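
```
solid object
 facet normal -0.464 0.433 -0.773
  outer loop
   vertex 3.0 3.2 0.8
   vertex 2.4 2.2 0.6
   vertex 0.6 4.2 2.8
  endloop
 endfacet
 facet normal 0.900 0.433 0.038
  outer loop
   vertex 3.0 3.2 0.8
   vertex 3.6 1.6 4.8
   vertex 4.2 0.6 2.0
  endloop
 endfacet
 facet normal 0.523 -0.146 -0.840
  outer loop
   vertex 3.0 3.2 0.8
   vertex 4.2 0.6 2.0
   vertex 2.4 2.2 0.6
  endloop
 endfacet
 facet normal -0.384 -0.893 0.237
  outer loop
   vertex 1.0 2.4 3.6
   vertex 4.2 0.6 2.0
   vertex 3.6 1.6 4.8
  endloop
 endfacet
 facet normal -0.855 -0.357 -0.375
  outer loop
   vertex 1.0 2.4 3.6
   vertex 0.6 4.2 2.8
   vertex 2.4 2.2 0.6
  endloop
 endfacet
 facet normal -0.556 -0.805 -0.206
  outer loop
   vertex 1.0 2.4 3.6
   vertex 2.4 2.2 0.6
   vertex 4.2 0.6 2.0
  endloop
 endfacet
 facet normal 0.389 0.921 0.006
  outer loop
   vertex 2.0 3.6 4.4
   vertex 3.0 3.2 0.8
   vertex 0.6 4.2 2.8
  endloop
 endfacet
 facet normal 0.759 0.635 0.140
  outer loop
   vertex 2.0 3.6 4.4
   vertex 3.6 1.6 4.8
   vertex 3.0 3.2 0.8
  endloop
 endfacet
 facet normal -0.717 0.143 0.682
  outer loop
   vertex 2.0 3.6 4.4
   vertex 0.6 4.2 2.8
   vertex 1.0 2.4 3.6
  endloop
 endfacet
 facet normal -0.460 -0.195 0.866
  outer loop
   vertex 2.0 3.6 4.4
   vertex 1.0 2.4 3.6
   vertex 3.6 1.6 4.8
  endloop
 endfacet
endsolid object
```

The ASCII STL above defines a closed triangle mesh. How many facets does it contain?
10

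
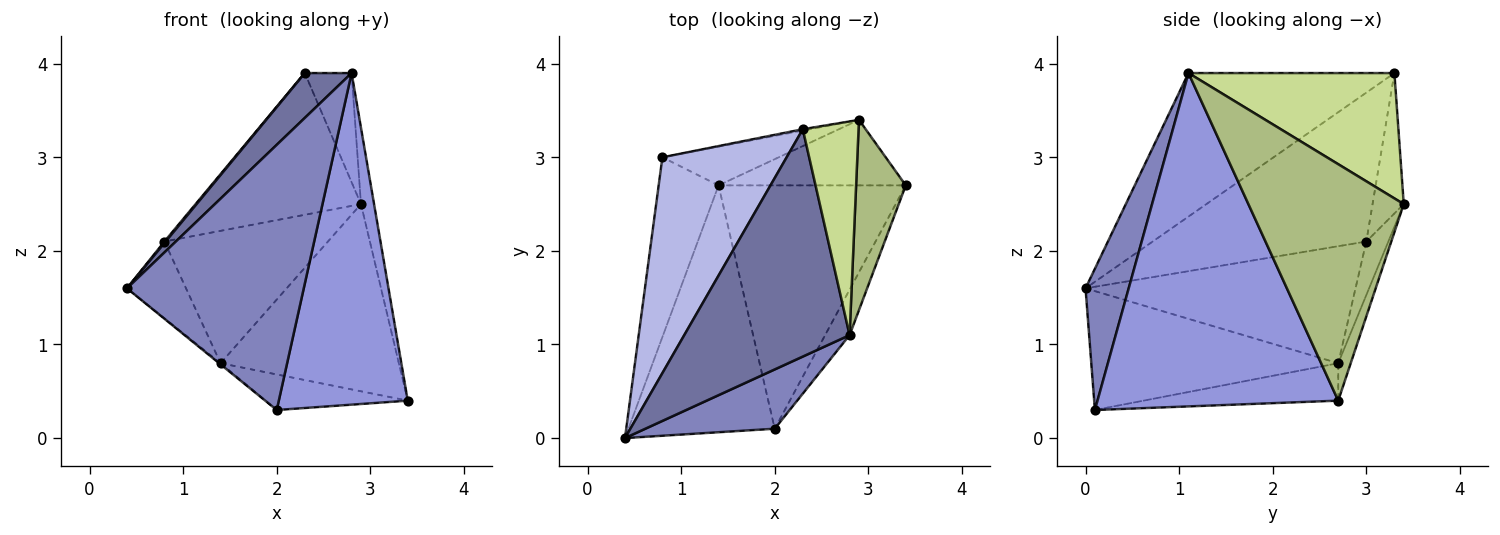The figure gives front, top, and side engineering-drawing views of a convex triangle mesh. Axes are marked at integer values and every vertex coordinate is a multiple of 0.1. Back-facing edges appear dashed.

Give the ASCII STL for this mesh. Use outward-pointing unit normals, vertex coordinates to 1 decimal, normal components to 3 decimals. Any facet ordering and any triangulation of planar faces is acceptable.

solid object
 facet normal -0.648 -0.147 0.747
  outer loop
   vertex 2.8 1.1 3.9
   vertex 2.3 3.3 3.9
   vertex 0.4 0.0 1.6
  endloop
 endfacet
 facet normal 0.232 -0.949 0.212
  outer loop
   vertex 2.8 1.1 3.9
   vertex 0.4 0.0 1.6
   vertex 2.0 0.1 0.3
  endloop
 endfacet
 facet normal 0.880 -0.471 -0.065
  outer loop
   vertex 2.8 1.1 3.9
   vertex 2.0 0.1 0.3
   vertex 3.4 2.7 0.4
  endloop
 endfacet
 facet normal -0.768 -0.004 0.641
  outer loop
   vertex 0.8 3.0 2.1
   vertex 0.4 0.0 1.6
   vertex 2.3 3.3 3.9
  endloop
 endfacet
 facet normal -0.185 0.983 -0.009
  outer loop
   vertex 2.9 3.4 2.5
   vertex 0.8 3.0 2.1
   vertex 2.3 3.3 3.9
  endloop
 endfacet
 facet normal 0.975 0.082 0.205
  outer loop
   vertex 2.9 3.4 2.5
   vertex 2.8 1.1 3.9
   vertex 3.4 2.7 0.4
  endloop
 endfacet
 facet normal 0.895 0.203 0.398
  outer loop
   vertex 2.9 3.4 2.5
   vertex 2.3 3.3 3.9
   vertex 2.8 1.1 3.9
  endloop
 endfacet
 facet normal -0.631 0.004 -0.776
  outer loop
   vertex 1.4 2.7 0.8
   vertex 2.0 0.1 0.3
   vertex 0.4 0.0 1.6
  endloop
 endfacet
 facet normal -0.874 0.191 -0.447
  outer loop
   vertex 1.4 2.7 0.8
   vertex 0.4 0.0 1.6
   vertex 0.8 3.0 2.1
  endloop
 endfacet
 facet normal -0.194 0.142 -0.971
  outer loop
   vertex 1.4 2.7 0.8
   vertex 3.4 2.7 0.4
   vertex 2.0 0.1 0.3
  endloop
 endfacet
 facet normal -0.066 0.942 -0.330
  outer loop
   vertex 1.4 2.7 0.8
   vertex 2.9 3.4 2.5
   vertex 3.4 2.7 0.4
  endloop
 endfacet
 facet normal -0.128 0.952 -0.279
  outer loop
   vertex 1.4 2.7 0.8
   vertex 0.8 3.0 2.1
   vertex 2.9 3.4 2.5
  endloop
 endfacet
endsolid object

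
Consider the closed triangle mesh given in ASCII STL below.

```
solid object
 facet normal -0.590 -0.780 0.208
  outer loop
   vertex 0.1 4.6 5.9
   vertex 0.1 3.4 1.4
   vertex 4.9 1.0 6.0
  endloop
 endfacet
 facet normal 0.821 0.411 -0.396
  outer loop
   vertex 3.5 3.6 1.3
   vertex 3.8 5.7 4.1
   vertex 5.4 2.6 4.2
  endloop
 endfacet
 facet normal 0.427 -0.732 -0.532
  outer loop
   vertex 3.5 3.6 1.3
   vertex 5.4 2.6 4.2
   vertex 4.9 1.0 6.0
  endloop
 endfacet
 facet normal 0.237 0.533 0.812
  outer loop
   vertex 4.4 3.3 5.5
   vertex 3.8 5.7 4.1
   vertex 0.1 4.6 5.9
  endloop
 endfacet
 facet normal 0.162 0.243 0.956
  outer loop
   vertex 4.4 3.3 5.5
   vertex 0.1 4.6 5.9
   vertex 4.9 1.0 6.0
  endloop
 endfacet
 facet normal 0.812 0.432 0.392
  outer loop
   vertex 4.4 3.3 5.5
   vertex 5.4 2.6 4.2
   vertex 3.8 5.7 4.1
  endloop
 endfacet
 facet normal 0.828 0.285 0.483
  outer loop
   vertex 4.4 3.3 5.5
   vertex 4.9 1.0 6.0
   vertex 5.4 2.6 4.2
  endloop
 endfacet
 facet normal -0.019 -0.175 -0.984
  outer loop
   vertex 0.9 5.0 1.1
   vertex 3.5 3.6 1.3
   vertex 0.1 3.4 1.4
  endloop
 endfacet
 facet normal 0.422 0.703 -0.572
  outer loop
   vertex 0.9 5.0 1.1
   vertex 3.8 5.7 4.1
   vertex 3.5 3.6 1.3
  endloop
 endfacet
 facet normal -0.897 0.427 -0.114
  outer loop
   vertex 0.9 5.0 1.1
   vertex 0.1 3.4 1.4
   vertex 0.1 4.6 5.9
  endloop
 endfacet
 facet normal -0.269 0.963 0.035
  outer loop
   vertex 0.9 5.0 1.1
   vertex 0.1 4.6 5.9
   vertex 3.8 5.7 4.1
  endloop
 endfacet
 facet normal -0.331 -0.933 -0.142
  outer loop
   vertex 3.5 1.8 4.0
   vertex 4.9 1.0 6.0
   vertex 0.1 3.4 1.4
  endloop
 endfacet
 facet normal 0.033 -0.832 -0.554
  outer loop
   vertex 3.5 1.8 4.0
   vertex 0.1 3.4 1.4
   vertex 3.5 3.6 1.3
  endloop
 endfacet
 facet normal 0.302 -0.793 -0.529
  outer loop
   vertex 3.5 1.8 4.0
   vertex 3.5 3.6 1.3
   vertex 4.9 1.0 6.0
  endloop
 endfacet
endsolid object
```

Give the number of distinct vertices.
9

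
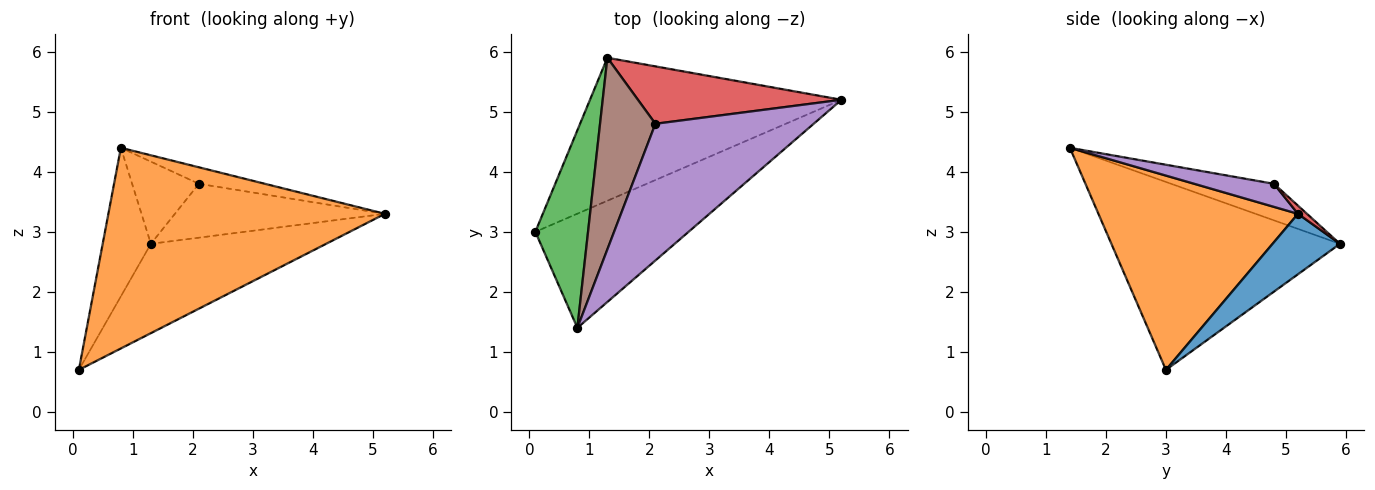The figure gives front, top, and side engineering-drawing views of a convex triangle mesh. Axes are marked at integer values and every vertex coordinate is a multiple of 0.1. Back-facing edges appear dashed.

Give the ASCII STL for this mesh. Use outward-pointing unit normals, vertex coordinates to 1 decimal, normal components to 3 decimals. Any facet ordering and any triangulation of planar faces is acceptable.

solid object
 facet normal 0.200 0.519 -0.831
  outer loop
   vertex 1.3 5.9 2.8
   vertex 5.2 5.2 3.3
   vertex 0.1 3.0 0.7
  endloop
 endfacet
 facet normal 0.531 -0.736 -0.419
  outer loop
   vertex 0.8 1.4 4.4
   vertex 0.1 3.0 0.7
   vertex 5.2 5.2 3.3
  endloop
 endfacet
 facet normal -0.944 0.199 0.265
  outer loop
   vertex 0.8 1.4 4.4
   vertex 1.3 5.9 2.8
   vertex 0.1 3.0 0.7
  endloop
 endfacet
 facet normal 0.029 0.684 0.729
  outer loop
   vertex 2.1 4.8 3.8
   vertex 5.2 5.2 3.3
   vertex 1.3 5.9 2.8
  endloop
 endfacet
 facet normal 0.143 0.119 0.983
  outer loop
   vertex 2.1 4.8 3.8
   vertex 0.8 1.4 4.4
   vertex 5.2 5.2 3.3
  endloop
 endfacet
 facet normal -0.519 0.337 0.786
  outer loop
   vertex 2.1 4.8 3.8
   vertex 1.3 5.9 2.8
   vertex 0.8 1.4 4.4
  endloop
 endfacet
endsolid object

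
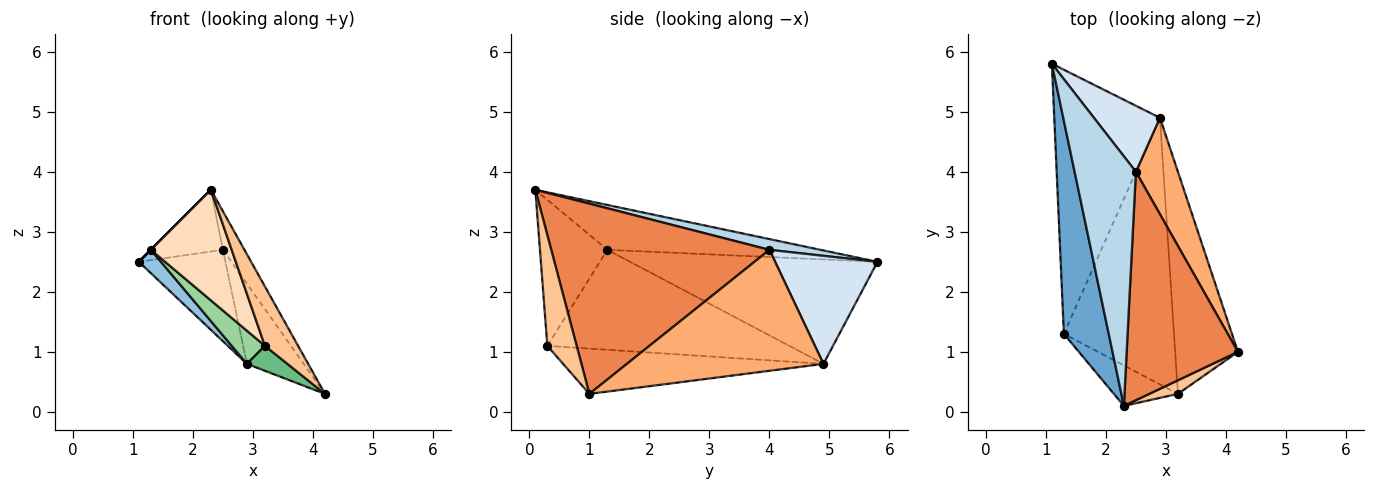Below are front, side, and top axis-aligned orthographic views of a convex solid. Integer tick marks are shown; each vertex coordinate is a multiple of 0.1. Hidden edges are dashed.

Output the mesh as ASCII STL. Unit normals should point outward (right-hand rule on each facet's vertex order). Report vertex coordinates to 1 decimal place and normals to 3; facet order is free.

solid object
 facet normal -0.707 0.000 0.707
  outer loop
   vertex 1.3 1.3 2.7
   vertex 2.3 0.1 3.7
   vertex 1.1 5.8 2.5
  endloop
 endfacet
 facet normal -0.702 -0.063 -0.710
  outer loop
   vertex 1.3 1.3 2.7
   vertex 1.1 5.8 2.5
   vertex 2.9 4.9 0.8
  endloop
 endfacet
 facet normal 0.168 0.237 0.957
  outer loop
   vertex 2.5 4.0 2.7
   vertex 1.1 5.8 2.5
   vertex 2.3 0.1 3.7
  endloop
 endfacet
 facet normal 0.692 0.585 0.423
  outer loop
   vertex 2.5 4.0 2.7
   vertex 2.9 4.9 0.8
   vertex 1.1 5.8 2.5
  endloop
 endfacet
 facet normal 0.860 0.085 0.503
  outer loop
   vertex 2.5 4.0 2.7
   vertex 2.3 0.1 3.7
   vertex 4.2 1.0 0.3
  endloop
 endfacet
 facet normal 0.911 0.263 0.317
  outer loop
   vertex 2.5 4.0 2.7
   vertex 4.2 1.0 0.3
   vertex 2.9 4.9 0.8
  endloop
 endfacet
 facet normal 0.652 -0.739 0.169
  outer loop
   vertex 3.2 0.3 1.1
   vertex 4.2 1.0 0.3
   vertex 2.3 0.1 3.7
  endloop
 endfacet
 facet normal -0.617 -0.739 -0.270
  outer loop
   vertex 3.2 0.3 1.1
   vertex 2.3 0.1 3.7
   vertex 1.3 1.3 2.7
  endloop
 endfacet
 facet normal -0.583 -0.091 -0.808
  outer loop
   vertex 3.2 0.3 1.1
   vertex 2.9 4.9 0.8
   vertex 4.2 1.0 0.3
  endloop
 endfacet
 facet normal -0.669 -0.092 -0.737
  outer loop
   vertex 3.2 0.3 1.1
   vertex 1.3 1.3 2.7
   vertex 2.9 4.9 0.8
  endloop
 endfacet
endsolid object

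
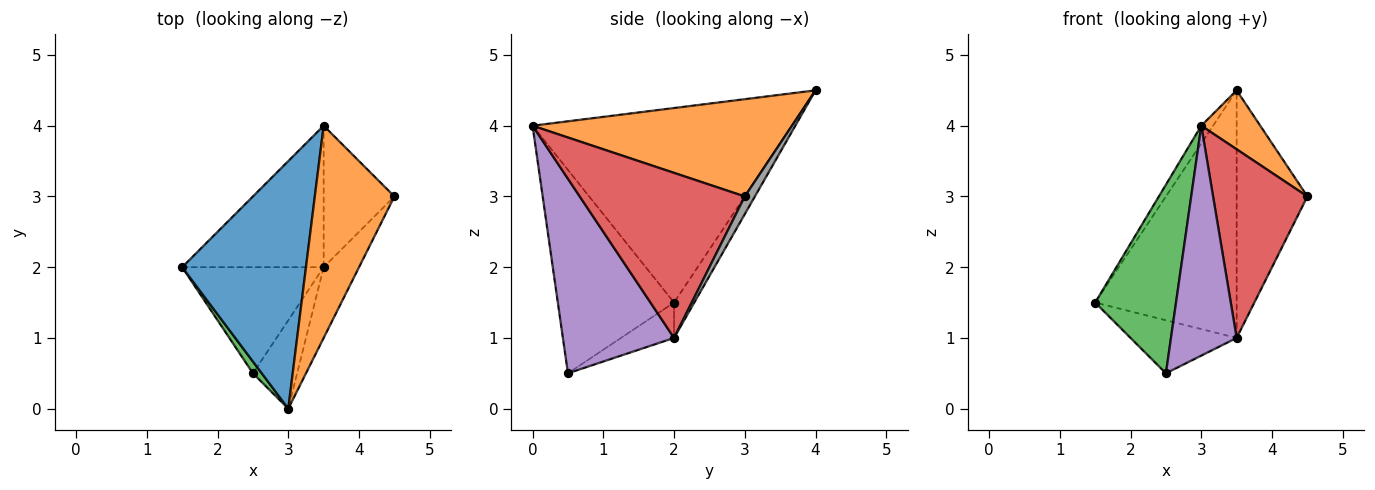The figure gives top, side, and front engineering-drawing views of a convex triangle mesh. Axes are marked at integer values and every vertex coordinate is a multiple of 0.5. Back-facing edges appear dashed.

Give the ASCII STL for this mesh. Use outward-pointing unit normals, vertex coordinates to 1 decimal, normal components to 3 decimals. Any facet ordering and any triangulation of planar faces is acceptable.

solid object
 facet normal -0.843 0.038 0.536
  outer loop
   vertex 3.5 4.0 4.5
   vertex 1.5 2.0 1.5
   vertex 3.0 0.0 4.0
  endloop
 endfacet
 facet normal 0.762 -0.173 0.624
  outer loop
   vertex 3.5 4.0 4.5
   vertex 3.0 0.0 4.0
   vertex 4.5 3.0 3.0
  endloop
 endfacet
 facet normal -0.820 -0.571 0.036
  outer loop
   vertex 2.5 0.5 0.5
   vertex 3.0 0.0 4.0
   vertex 1.5 2.0 1.5
  endloop
 endfacet
 facet normal 0.854 -0.488 -0.183
  outer loop
   vertex 3.5 2.0 1.0
   vertex 4.5 3.0 3.0
   vertex 3.0 0.0 4.0
  endloop
 endfacet
 facet normal 0.845 -0.499 -0.192
  outer loop
   vertex 3.5 2.0 1.0
   vertex 3.0 0.0 4.0
   vertex 2.5 0.5 0.5
  endloop
 endfacet
 facet normal -0.218 0.436 -0.873
  outer loop
   vertex 3.5 2.0 1.0
   vertex 2.5 0.5 0.5
   vertex 1.5 2.0 1.5
  endloop
 endfacet
 facet normal -0.123 0.862 -0.492
  outer loop
   vertex 3.5 2.0 1.0
   vertex 1.5 2.0 1.5
   vertex 3.5 4.0 4.5
  endloop
 endfacet
 facet normal 0.123 0.862 -0.492
  outer loop
   vertex 3.5 2.0 1.0
   vertex 3.5 4.0 4.5
   vertex 4.5 3.0 3.0
  endloop
 endfacet
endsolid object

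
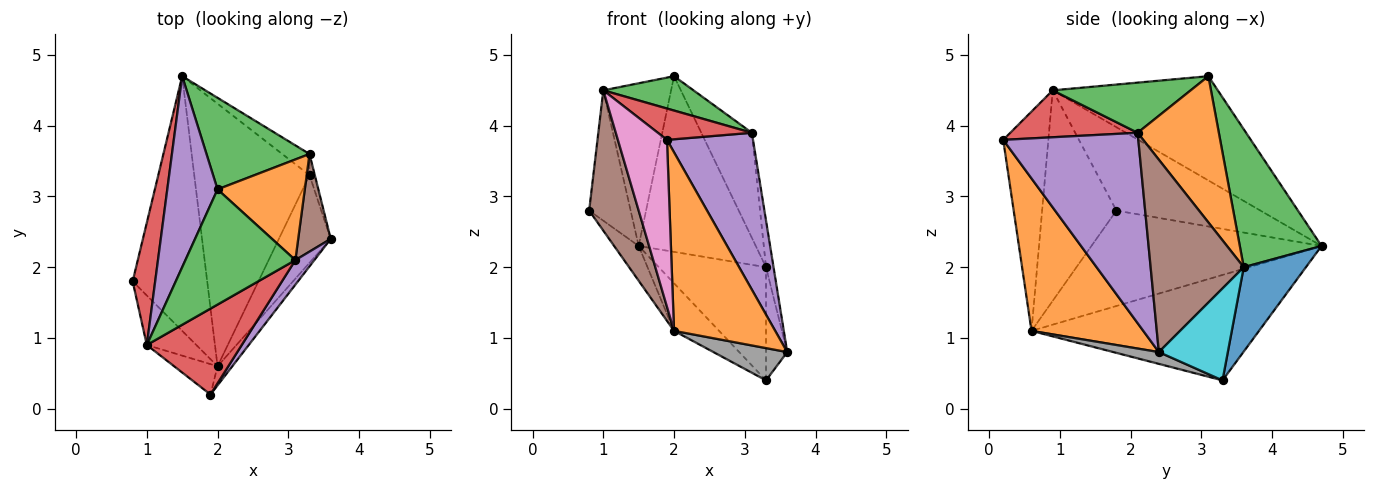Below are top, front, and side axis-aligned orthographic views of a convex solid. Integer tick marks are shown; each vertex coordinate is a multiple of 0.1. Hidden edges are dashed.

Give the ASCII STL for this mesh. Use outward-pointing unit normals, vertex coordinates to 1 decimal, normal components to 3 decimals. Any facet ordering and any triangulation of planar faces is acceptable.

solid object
 facet normal -0.785 0.084 -0.613
  outer loop
   vertex 2.0 0.6 1.1
   vertex 0.8 1.8 2.8
   vertex 1.5 4.7 2.3
  endloop
 endfacet
 facet normal 0.740 -0.669 -0.072
  outer loop
   vertex 2.0 0.6 1.1
   vertex 3.6 2.4 0.8
   vertex 1.9 0.2 3.8
  endloop
 endfacet
 facet normal 0.526 0.754 0.393
  outer loop
   vertex 3.3 3.6 2.0
   vertex 1.5 4.7 2.3
   vertex 2.0 3.1 4.7
  endloop
 endfacet
 facet normal -0.930 0.268 0.251
  outer loop
   vertex 1.0 0.9 4.5
   vertex 1.5 4.7 2.3
   vertex 0.8 1.8 2.8
  endloop
 endfacet
 facet normal -0.845 0.347 0.407
  outer loop
   vertex 1.0 0.9 4.5
   vertex 2.0 3.1 4.7
   vertex 1.5 4.7 2.3
  endloop
 endfacet
 facet normal -0.817 -0.544 -0.192
  outer loop
   vertex 1.0 0.9 4.5
   vertex 0.8 1.8 2.8
   vertex 2.0 0.6 1.1
  endloop
 endfacet
 facet normal -0.671 -0.730 -0.133
  outer loop
   vertex 1.0 0.9 4.5
   vertex 2.0 0.6 1.1
   vertex 1.9 0.2 3.8
  endloop
 endfacet
 facet normal 0.209 -0.338 -0.918
  outer loop
   vertex 3.3 3.3 0.4
   vertex 3.6 2.4 0.8
   vertex 2.0 0.6 1.1
  endloop
 endfacet
 facet normal -0.669 0.132 -0.731
  outer loop
   vertex 3.3 3.3 0.4
   vertex 2.0 0.6 1.1
   vertex 1.5 4.7 2.3
  endloop
 endfacet
 facet normal 0.954 0.294 -0.055
  outer loop
   vertex 3.3 3.3 0.4
   vertex 3.3 3.6 2.0
   vertex 3.6 2.4 0.8
  endloop
 endfacet
 facet normal 0.495 0.854 -0.160
  outer loop
   vertex 3.3 3.3 0.4
   vertex 1.5 4.7 2.3
   vertex 3.3 3.6 2.0
  endloop
 endfacet
 facet normal 0.757 0.471 0.452
  outer loop
   vertex 3.1 2.1 3.9
   vertex 3.3 3.6 2.0
   vertex 2.0 3.1 4.7
  endloop
 endfacet
 facet normal 0.401 -0.262 0.878
  outer loop
   vertex 3.1 2.1 3.9
   vertex 2.0 3.1 4.7
   vertex 1.0 0.9 4.5
  endloop
 endfacet
 facet normal 0.421 -0.311 0.852
  outer loop
   vertex 3.1 2.1 3.9
   vertex 1.0 0.9 4.5
   vertex 1.9 0.2 3.8
  endloop
 endfacet
 facet normal 0.841 -0.535 0.084
  outer loop
   vertex 3.1 2.1 3.9
   vertex 1.9 0.2 3.8
   vertex 3.6 2.4 0.8
  endloop
 endfacet
 facet normal 0.983 0.079 0.166
  outer loop
   vertex 3.1 2.1 3.9
   vertex 3.6 2.4 0.8
   vertex 3.3 3.6 2.0
  endloop
 endfacet
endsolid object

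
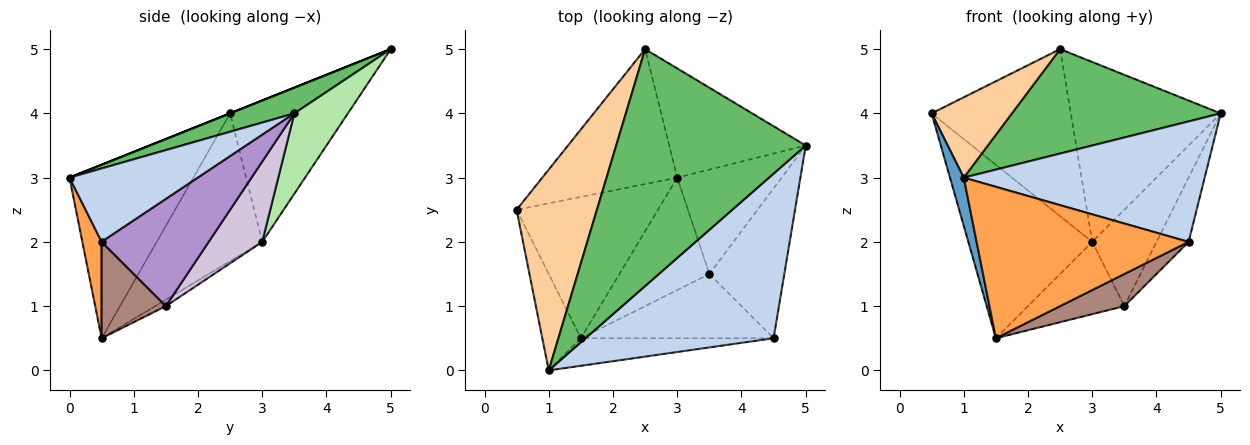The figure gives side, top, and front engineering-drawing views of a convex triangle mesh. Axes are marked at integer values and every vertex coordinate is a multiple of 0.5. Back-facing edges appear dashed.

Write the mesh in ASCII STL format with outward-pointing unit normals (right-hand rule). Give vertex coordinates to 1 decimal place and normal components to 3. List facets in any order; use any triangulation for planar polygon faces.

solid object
 facet normal -0.970 -0.108 -0.216
  outer loop
   vertex 1.5 0.5 0.5
   vertex 1.0 0.0 3.0
   vertex 0.5 2.5 4.0
  endloop
 endfacet
 facet normal 0.300 -0.563 0.770
  outer loop
   vertex 4.5 0.5 2.0
   vertex 5.0 3.5 4.0
   vertex 1.0 0.0 3.0
  endloop
 endfacet
 facet normal 0.089 -0.980 -0.178
  outer loop
   vertex 4.5 0.5 2.0
   vertex 1.0 0.0 3.0
   vertex 1.5 0.5 0.5
  endloop
 endfacet
 facet normal 0.000 -0.371 0.928
  outer loop
   vertex 2.5 5.0 5.0
   vertex 0.5 2.5 4.0
   vertex 1.0 0.0 3.0
  endloop
 endfacet
 facet normal 0.123 -0.400 0.908
  outer loop
   vertex 2.5 5.0 5.0
   vertex 1.0 0.0 3.0
   vertex 5.0 3.5 4.0
  endloop
 endfacet
 facet normal 0.292 0.818 -0.496
  outer loop
   vertex 3.0 3.0 2.0
   vertex 2.5 5.0 5.0
   vertex 5.0 3.5 4.0
  endloop
 endfacet
 facet normal -0.551 0.647 -0.527
  outer loop
   vertex 3.0 3.0 2.0
   vertex 1.5 0.5 0.5
   vertex 0.5 2.5 4.0
  endloop
 endfacet
 facet normal -0.550 0.650 -0.525
  outer loop
   vertex 3.0 3.0 2.0
   vertex 0.5 2.5 4.0
   vertex 2.5 5.0 5.0
  endloop
 endfacet
 facet normal 0.796 0.239 -0.557
  outer loop
   vertex 3.5 1.5 1.0
   vertex 5.0 3.5 4.0
   vertex 4.5 0.5 2.0
  endloop
 endfacet
 facet normal 0.492 0.590 -0.640
  outer loop
   vertex 3.5 1.5 1.0
   vertex 3.0 3.0 2.0
   vertex 5.0 3.5 4.0
  endloop
 endfacet
 facet normal 0.408 -0.408 -0.816
  outer loop
   vertex 3.5 1.5 1.0
   vertex 4.5 0.5 2.0
   vertex 1.5 0.5 0.5
  endloop
 endfacet
 facet normal -0.060 0.540 -0.840
  outer loop
   vertex 3.5 1.5 1.0
   vertex 1.5 0.5 0.5
   vertex 3.0 3.0 2.0
  endloop
 endfacet
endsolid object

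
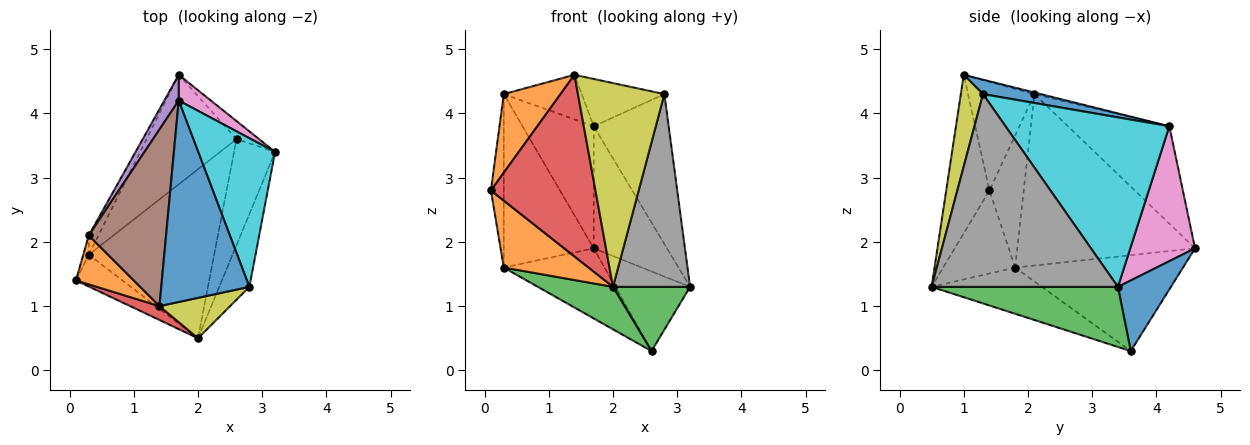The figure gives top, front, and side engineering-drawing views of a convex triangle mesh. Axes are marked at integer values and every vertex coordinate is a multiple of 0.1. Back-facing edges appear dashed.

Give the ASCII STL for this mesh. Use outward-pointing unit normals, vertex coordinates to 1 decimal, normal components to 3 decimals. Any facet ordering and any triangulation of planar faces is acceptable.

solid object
 facet normal 0.569 0.802 -0.181
  outer loop
   vertex 2.6 3.6 0.3
   vertex 1.7 4.6 1.9
   vertex 3.2 3.4 1.3
  endloop
 endfacet
 facet normal -0.705 -0.602 0.375
  outer loop
   vertex 0.3 2.1 4.3
   vertex 0.1 1.4 2.8
   vertex 1.4 1.0 4.6
  endloop
 endfacet
 facet normal 0.781 -0.323 -0.534
  outer loop
   vertex 2.0 0.5 1.3
   vertex 2.6 3.6 0.3
   vertex 3.2 3.4 1.3
  endloop
 endfacet
 facet normal -0.381 -0.922 0.070
  outer loop
   vertex 2.0 0.5 1.3
   vertex 1.4 1.0 4.6
   vertex 0.1 1.4 2.8
  endloop
 endfacet
 facet normal -0.813 0.570 0.120
  outer loop
   vertex 1.7 4.2 3.8
   vertex 1.7 4.6 1.9
   vertex 0.3 2.1 4.3
  endloop
 endfacet
 facet normal -0.020 0.244 0.969
  outer loop
   vertex 1.7 4.2 3.8
   vertex 0.3 2.1 4.3
   vertex 1.4 1.0 4.6
  endloop
 endfacet
 facet normal 0.654 0.740 0.156
  outer loop
   vertex 1.7 4.2 3.8
   vertex 3.2 3.4 1.3
   vertex 1.7 4.6 1.9
  endloop
 endfacet
 facet normal 0.915 -0.378 -0.143
  outer loop
   vertex 2.8 1.3 4.3
   vertex 2.0 0.5 1.3
   vertex 3.2 3.4 1.3
  endloop
 endfacet
 facet normal 0.244 -0.951 0.189
  outer loop
   vertex 2.8 1.3 4.3
   vertex 1.4 1.0 4.6
   vertex 2.0 0.5 1.3
  endloop
 endfacet
 facet normal 0.841 0.385 0.381
  outer loop
   vertex 2.8 1.3 4.3
   vertex 3.2 3.4 1.3
   vertex 1.7 4.2 3.8
  endloop
 endfacet
 facet normal 0.158 0.226 0.961
  outer loop
   vertex 2.8 1.3 4.3
   vertex 1.7 4.2 3.8
   vertex 1.4 1.0 4.6
  endloop
 endfacet
 facet normal -0.608 -0.717 -0.340
  outer loop
   vertex 0.3 1.8 1.6
   vertex 2.0 0.5 1.3
   vertex 0.1 1.4 2.8
  endloop
 endfacet
 facet normal -0.337 -0.229 -0.913
  outer loop
   vertex 0.3 1.8 1.6
   vertex 2.6 3.6 0.3
   vertex 2.0 0.5 1.3
  endloop
 endfacet
 facet normal -0.668 0.401 -0.627
  outer loop
   vertex 0.3 1.8 1.6
   vertex 1.7 4.6 1.9
   vertex 2.6 3.6 0.3
  endloop
 endfacet
 facet normal -0.936 0.351 -0.039
  outer loop
   vertex 0.3 1.8 1.6
   vertex 0.1 1.4 2.8
   vertex 0.3 2.1 4.3
  endloop
 endfacet
 facet normal -0.891 0.451 -0.050
  outer loop
   vertex 0.3 1.8 1.6
   vertex 0.3 2.1 4.3
   vertex 1.7 4.6 1.9
  endloop
 endfacet
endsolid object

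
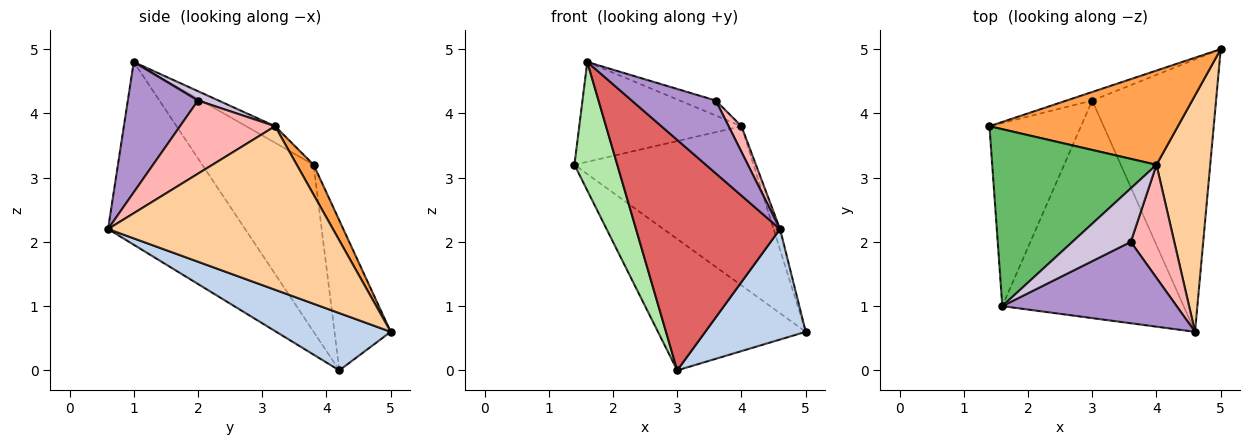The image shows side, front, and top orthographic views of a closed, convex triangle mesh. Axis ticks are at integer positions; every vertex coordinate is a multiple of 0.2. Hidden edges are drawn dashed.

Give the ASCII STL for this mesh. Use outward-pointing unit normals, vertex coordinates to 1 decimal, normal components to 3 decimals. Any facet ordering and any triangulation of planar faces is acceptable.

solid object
 facet normal -0.355 0.933 -0.061
  outer loop
   vertex 3.0 4.2 0.0
   vertex 1.4 3.8 3.2
   vertex 5.0 5.0 0.6
  endloop
 endfacet
 facet normal 0.394 -0.346 -0.852
  outer loop
   vertex 3.0 4.2 0.0
   vertex 5.0 5.0 0.6
   vertex 4.6 0.6 2.2
  endloop
 endfacet
 facet normal 0.081 0.858 0.508
  outer loop
   vertex 4.0 3.2 3.8
   vertex 5.0 5.0 0.6
   vertex 1.4 3.8 3.2
  endloop
 endfacet
 facet normal 0.950 0.027 0.312
  outer loop
   vertex 4.0 3.2 3.8
   vertex 4.6 0.6 2.2
   vertex 5.0 5.0 0.6
  endloop
 endfacet
 facet normal -0.087 0.490 0.868
  outer loop
   vertex 1.6 1.0 4.8
   vertex 4.0 3.2 3.8
   vertex 1.4 3.8 3.2
  endloop
 endfacet
 facet normal -0.831 -0.320 -0.455
  outer loop
   vertex 1.6 1.0 4.8
   vertex 1.4 3.8 3.2
   vertex 3.0 4.2 0.0
  endloop
 endfacet
 facet normal -0.569 -0.598 -0.565
  outer loop
   vertex 1.6 1.0 4.8
   vertex 3.0 4.2 0.0
   vertex 4.6 0.6 2.2
  endloop
 endfacet
 facet normal 0.854 -0.115 0.508
  outer loop
   vertex 3.6 2.0 4.2
   vertex 4.6 0.6 2.2
   vertex 4.0 3.2 3.8
  endloop
 endfacet
 facet normal 0.487 -0.583 0.651
  outer loop
   vertex 3.6 2.0 4.2
   vertex 1.6 1.0 4.8
   vertex 4.6 0.6 2.2
  endloop
 endfacet
 facet normal 0.152 0.266 0.952
  outer loop
   vertex 3.6 2.0 4.2
   vertex 4.0 3.2 3.8
   vertex 1.6 1.0 4.8
  endloop
 endfacet
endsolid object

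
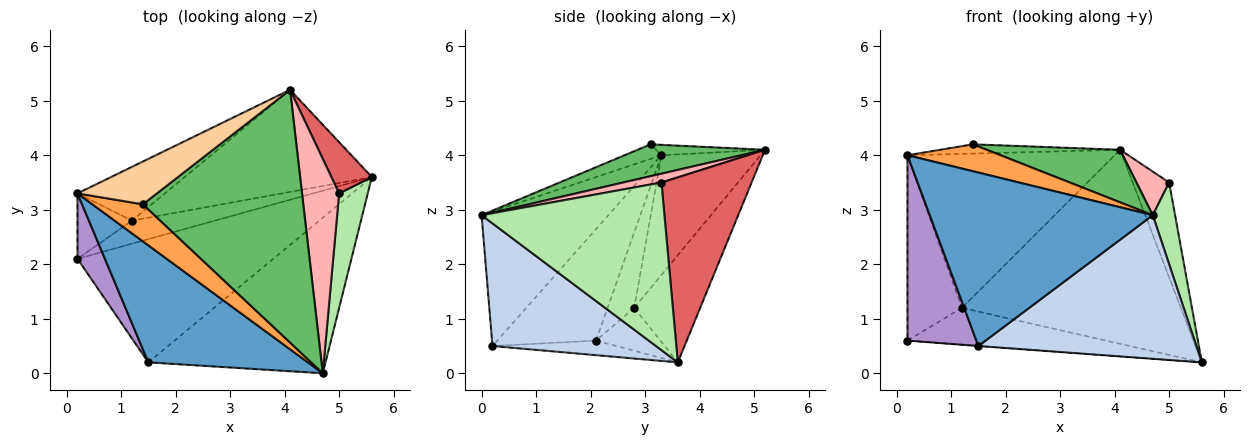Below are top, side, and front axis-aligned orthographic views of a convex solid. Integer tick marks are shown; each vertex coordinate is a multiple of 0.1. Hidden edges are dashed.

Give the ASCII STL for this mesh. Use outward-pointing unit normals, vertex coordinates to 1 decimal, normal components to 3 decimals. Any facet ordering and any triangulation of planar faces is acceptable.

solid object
 facet normal -0.426 -0.750 0.506
  outer loop
   vertex 1.5 0.2 0.5
   vertex 4.7 0.0 2.9
   vertex 0.2 3.3 4.0
  endloop
 endfacet
 facet normal 0.453 -0.605 -0.655
  outer loop
   vertex 1.5 0.2 0.5
   vertex 5.6 3.6 0.2
   vertex 4.7 0.0 2.9
  endloop
 endfacet
 facet normal -0.227 -0.572 0.788
  outer loop
   vertex 1.4 3.1 4.2
   vertex 0.2 3.3 4.0
   vertex 4.7 0.0 2.9
  endloop
 endfacet
 facet normal -0.127 0.209 0.970
  outer loop
   vertex 1.4 3.1 4.2
   vertex 4.1 5.2 4.1
   vertex 0.2 3.3 4.0
  endloop
 endfacet
 facet normal 0.191 -0.200 0.961
  outer loop
   vertex 1.4 3.1 4.2
   vertex 4.7 0.0 2.9
   vertex 4.1 5.2 4.1
  endloop
 endfacet
 facet normal 0.979 -0.119 0.167
  outer loop
   vertex 5.0 3.3 3.5
   vertex 4.7 0.0 2.9
   vertex 5.6 3.6 0.2
  endloop
 endfacet
 facet normal 0.909 0.368 0.199
  outer loop
   vertex 5.0 3.3 3.5
   vertex 5.6 3.6 0.2
   vertex 4.1 5.2 4.1
  endloop
 endfacet
 facet normal 0.226 -0.194 0.954
  outer loop
   vertex 5.0 3.3 3.5
   vertex 4.1 5.2 4.1
   vertex 4.7 0.0 2.9
  endloop
 endfacet
 facet normal -0.804 -0.561 0.198
  outer loop
   vertex 0.2 2.1 0.6
   vertex 1.5 0.2 0.5
   vertex 0.2 3.3 4.0
  endloop
 endfacet
 facet normal -0.074 0.002 -0.997
  outer loop
   vertex 0.2 2.1 0.6
   vertex 5.6 3.6 0.2
   vertex 1.5 0.2 0.5
  endloop
 endfacet
 facet normal -0.258 0.855 -0.450
  outer loop
   vertex 1.2 2.8 1.2
   vertex 4.1 5.2 4.1
   vertex 5.6 3.6 0.2
  endloop
 endfacet
 facet normal -0.265 0.817 -0.512
  outer loop
   vertex 1.2 2.8 1.2
   vertex 5.6 3.6 0.2
   vertex 0.2 2.1 0.6
  endloop
 endfacet
 facet normal -0.411 0.860 -0.301
  outer loop
   vertex 1.2 2.8 1.2
   vertex 0.2 3.3 4.0
   vertex 4.1 5.2 4.1
  endloop
 endfacet
 facet normal -0.418 0.857 -0.302
  outer loop
   vertex 1.2 2.8 1.2
   vertex 0.2 2.1 0.6
   vertex 0.2 3.3 4.0
  endloop
 endfacet
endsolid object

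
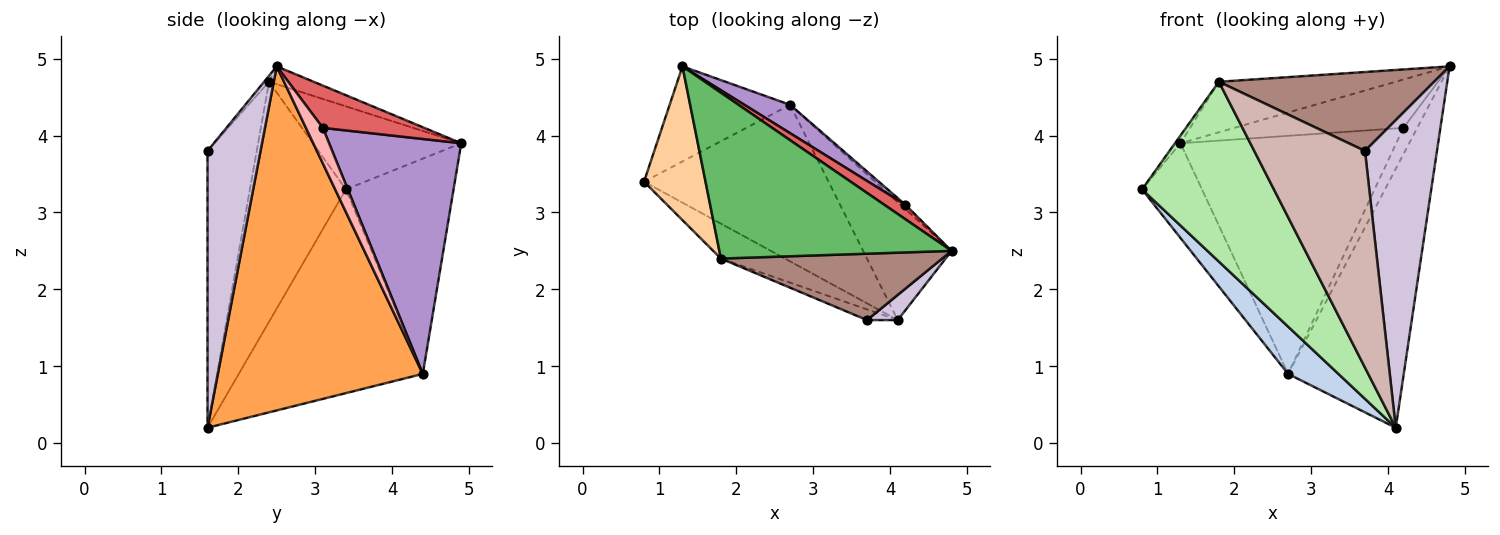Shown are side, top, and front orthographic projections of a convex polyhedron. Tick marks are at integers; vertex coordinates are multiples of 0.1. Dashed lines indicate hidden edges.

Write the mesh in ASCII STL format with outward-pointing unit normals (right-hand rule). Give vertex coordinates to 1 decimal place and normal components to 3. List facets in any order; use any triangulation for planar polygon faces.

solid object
 facet normal -0.785 0.437 -0.439
  outer loop
   vertex 2.7 4.4 0.9
   vertex 0.8 3.4 3.3
   vertex 1.3 4.9 3.9
  endloop
 endfacet
 facet normal -0.726 -0.199 -0.658
  outer loop
   vertex 2.7 4.4 0.9
   vertex 4.1 1.6 0.2
   vertex 0.8 3.4 3.3
  endloop
 endfacet
 facet normal 0.850 0.480 -0.218
  outer loop
   vertex 2.7 4.4 0.9
   vertex 4.8 2.5 4.9
   vertex 4.1 1.6 0.2
  endloop
 endfacet
 facet normal -0.803 0.030 0.595
  outer loop
   vertex 1.8 2.4 4.7
   vertex 1.3 4.9 3.9
   vertex 0.8 3.4 3.3
  endloop
 endfacet
 facet normal -0.073 0.291 0.954
  outer loop
   vertex 1.8 2.4 4.7
   vertex 4.8 2.5 4.9
   vertex 1.3 4.9 3.9
  endloop
 endfacet
 facet normal -0.581 -0.799 -0.155
  outer loop
   vertex 1.8 2.4 4.7
   vertex 0.8 3.4 3.3
   vertex 4.1 1.6 0.2
  endloop
 endfacet
 facet normal 0.498 0.830 0.249
  outer loop
   vertex 4.2 3.1 4.1
   vertex 1.3 4.9 3.9
   vertex 4.8 2.5 4.9
  endloop
 endfacet
 facet normal 0.770 0.630 -0.105
  outer loop
   vertex 4.2 3.1 4.1
   vertex 4.8 2.5 4.9
   vertex 2.7 4.4 0.9
  endloop
 endfacet
 facet normal 0.520 0.848 0.101
  outer loop
   vertex 4.2 3.1 4.1
   vertex 2.7 4.4 0.9
   vertex 1.3 4.9 3.9
  endloop
 endfacet
 facet normal 0.592 -0.803 0.066
  outer loop
   vertex 3.7 1.6 3.8
   vertex 4.1 1.6 0.2
   vertex 4.8 2.5 4.9
  endloop
 endfacet
 facet normal -0.017 -0.765 0.644
  outer loop
   vertex 3.7 1.6 3.8
   vertex 4.8 2.5 4.9
   vertex 1.8 2.4 4.7
  endloop
 endfacet
 facet normal -0.406 -0.913 -0.045
  outer loop
   vertex 3.7 1.6 3.8
   vertex 1.8 2.4 4.7
   vertex 4.1 1.6 0.2
  endloop
 endfacet
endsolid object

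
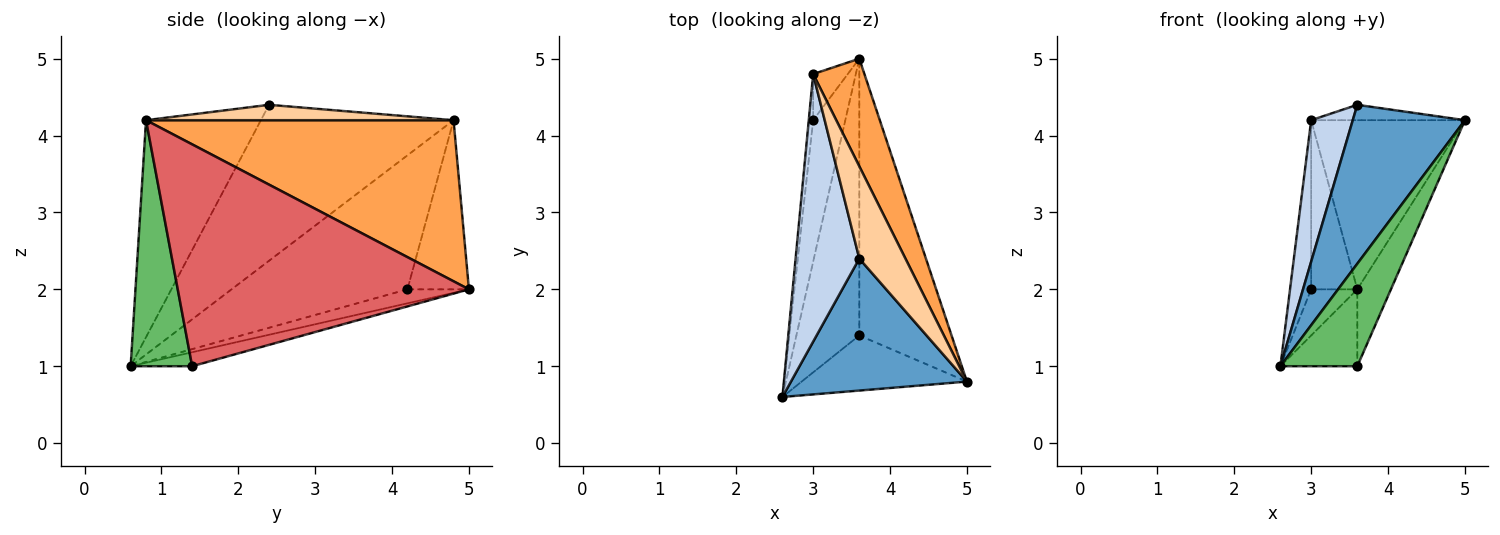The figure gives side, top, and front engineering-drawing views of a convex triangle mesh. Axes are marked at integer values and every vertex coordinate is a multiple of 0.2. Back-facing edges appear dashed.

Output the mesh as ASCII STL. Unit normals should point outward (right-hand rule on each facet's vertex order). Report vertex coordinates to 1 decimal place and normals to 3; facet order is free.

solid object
 facet normal -0.619 -0.604 0.502
  outer loop
   vertex 3.6 2.4 4.4
   vertex 2.6 0.6 1.0
   vertex 5.0 0.8 4.2
  endloop
 endfacet
 facet normal -0.908 -0.196 0.371
  outer loop
   vertex 3.0 4.8 4.2
   vertex 2.6 0.6 1.0
   vertex 3.6 2.4 4.4
  endloop
 endfacet
 facet normal 0.860 0.430 0.274
  outer loop
   vertex 3.0 4.8 4.2
   vertex 5.0 0.8 4.2
   vertex 3.6 5.0 2.0
  endloop
 endfacet
 facet normal 0.312 0.156 0.937
  outer loop
   vertex 3.0 4.8 4.2
   vertex 3.6 2.4 4.4
   vertex 5.0 0.8 4.2
  endloop
 endfacet
 facet normal 0.576 -0.720 -0.387
  outer loop
   vertex 3.6 1.4 1.0
   vertex 5.0 0.8 4.2
   vertex 2.6 0.6 1.0
  endloop
 endfacet
 facet normal -0.209 0.262 -0.942
  outer loop
   vertex 3.6 1.4 1.0
   vertex 2.6 0.6 1.0
   vertex 3.6 5.0 2.0
  endloop
 endfacet
 facet normal 0.918 0.106 -0.382
  outer loop
   vertex 3.6 1.4 1.0
   vertex 3.6 5.0 2.0
   vertex 5.0 0.8 4.2
  endloop
 endfacet
 facet normal -0.382 0.287 -0.879
  outer loop
   vertex 3.0 4.2 2.0
   vertex 3.6 5.0 2.0
   vertex 2.6 0.6 1.0
  endloop
 endfacet
 facet normal -0.992 0.119 -0.033
  outer loop
   vertex 3.0 4.2 2.0
   vertex 2.6 0.6 1.0
   vertex 3.0 4.8 4.2
  endloop
 endfacet
 facet normal -0.789 0.592 -0.161
  outer loop
   vertex 3.0 4.2 2.0
   vertex 3.0 4.8 4.2
   vertex 3.6 5.0 2.0
  endloop
 endfacet
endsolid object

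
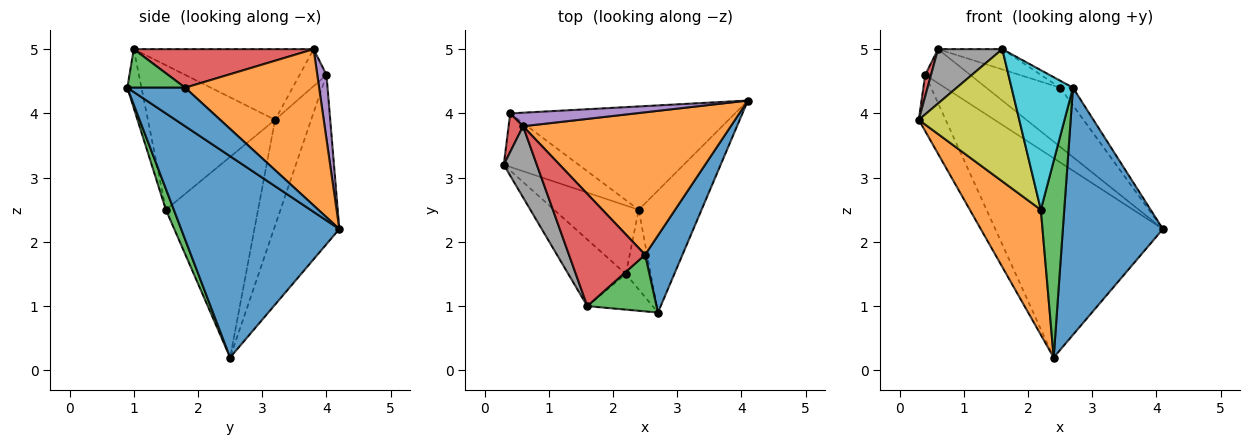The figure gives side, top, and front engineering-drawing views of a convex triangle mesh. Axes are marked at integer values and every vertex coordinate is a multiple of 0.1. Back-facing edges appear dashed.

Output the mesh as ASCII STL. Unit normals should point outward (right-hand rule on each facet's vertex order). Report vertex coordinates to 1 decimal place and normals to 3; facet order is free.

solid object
 facet normal 0.817 -0.517 -0.255
  outer loop
   vertex 2.4 2.5 0.2
   vertex 4.1 4.2 2.2
   vertex 2.7 0.9 4.4
  endloop
 endfacet
 facet normal -0.751 -0.579 -0.317
  outer loop
   vertex 2.2 1.5 2.5
   vertex 0.3 3.2 3.9
   vertex 2.4 2.5 0.2
  endloop
 endfacet
 facet normal 0.300 -0.884 -0.358
  outer loop
   vertex 2.2 1.5 2.5
   vertex 2.4 2.5 0.2
   vertex 2.7 0.9 4.4
  endloop
 endfacet
 facet normal -0.913 -0.198 0.357
  outer loop
   vertex 0.4 4.0 4.6
   vertex 0.3 3.2 3.9
   vertex 0.6 3.8 5.0
  endloop
 endfacet
 facet normal 0.186 0.913 0.363
  outer loop
   vertex 0.4 4.0 4.6
   vertex 0.6 3.8 5.0
   vertex 4.1 4.2 2.2
  endloop
 endfacet
 facet normal -0.697 0.519 -0.494
  outer loop
   vertex 0.4 4.0 4.6
   vertex 2.4 2.5 0.2
   vertex 0.3 3.2 3.9
  endloop
 endfacet
 facet normal -0.327 0.839 -0.435
  outer loop
   vertex 0.4 4.0 4.6
   vertex 4.1 4.2 2.2
   vertex 2.4 2.5 0.2
  endloop
 endfacet
 facet normal -0.862 -0.308 0.403
  outer loop
   vertex 1.6 1.0 5.0
   vertex 0.6 3.8 5.0
   vertex 0.3 3.2 3.9
  endloop
 endfacet
 facet normal -0.749 -0.592 -0.298
  outer loop
   vertex 1.6 1.0 5.0
   vertex 0.3 3.2 3.9
   vertex 2.2 1.5 2.5
  endloop
 endfacet
 facet normal -0.218 -0.946 -0.241
  outer loop
   vertex 1.6 1.0 5.0
   vertex 2.2 1.5 2.5
   vertex 2.7 0.9 4.4
  endloop
 endfacet
 facet normal 0.709 0.158 0.687
  outer loop
   vertex 2.5 1.8 4.4
   vertex 2.7 0.9 4.4
   vertex 4.1 4.2 2.2
  endloop
 endfacet
 facet normal 0.571 0.315 0.758
  outer loop
   vertex 2.5 1.8 4.4
   vertex 4.1 4.2 2.2
   vertex 0.6 3.8 5.0
  endloop
 endfacet
 facet normal 0.484 0.107 0.869
  outer loop
   vertex 2.5 1.8 4.4
   vertex 1.6 1.0 5.0
   vertex 2.7 0.9 4.4
  endloop
 endfacet
 facet normal 0.446 0.159 0.881
  outer loop
   vertex 2.5 1.8 4.4
   vertex 0.6 3.8 5.0
   vertex 1.6 1.0 5.0
  endloop
 endfacet
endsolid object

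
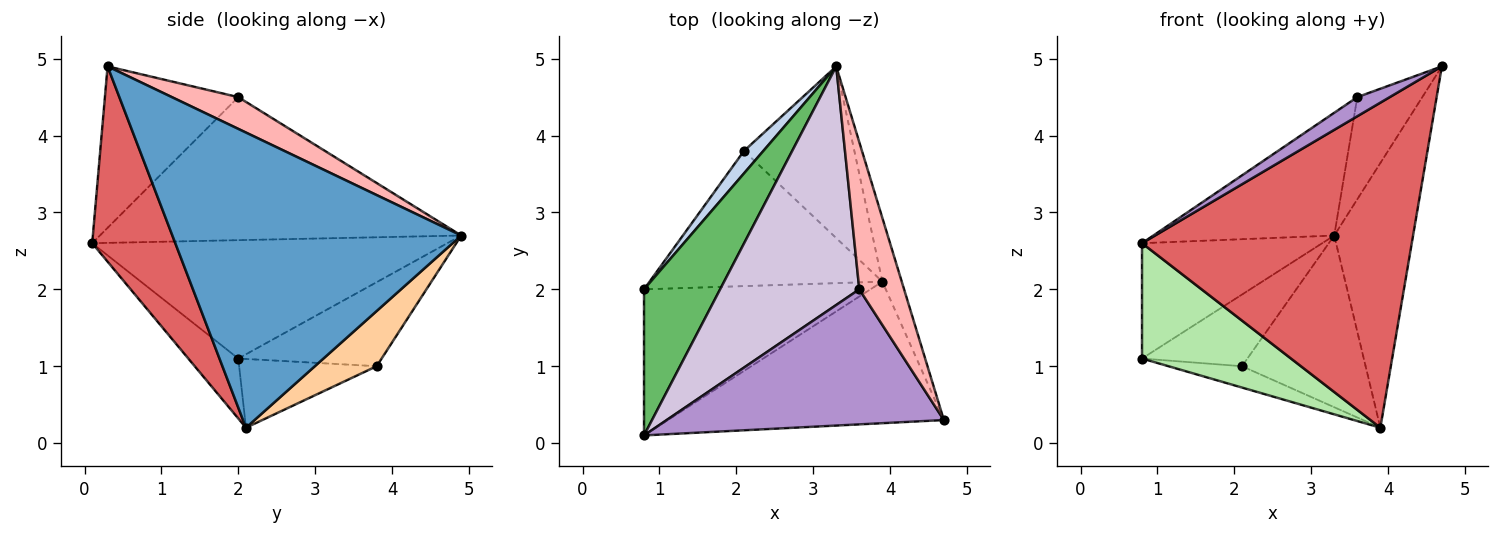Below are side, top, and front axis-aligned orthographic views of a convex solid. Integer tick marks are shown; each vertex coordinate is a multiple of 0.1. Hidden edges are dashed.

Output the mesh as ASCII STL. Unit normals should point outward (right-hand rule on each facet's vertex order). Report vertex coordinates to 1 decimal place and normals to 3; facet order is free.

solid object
 facet normal 0.963 0.263 -0.063
  outer loop
   vertex 3.9 2.1 0.2
   vertex 3.3 4.9 2.7
   vertex 4.7 0.3 4.9
  endloop
 endfacet
 facet normal -0.792 0.582 0.182
  outer loop
   vertex 2.1 3.8 1.0
   vertex 0.8 2.0 1.1
   vertex 3.3 4.9 2.7
  endloop
 endfacet
 facet normal -0.280 0.150 -0.948
  outer loop
   vertex 2.1 3.8 1.0
   vertex 3.9 2.1 0.2
   vertex 0.8 2.0 1.1
  endloop
 endfacet
 facet normal 0.333 0.667 -0.667
  outer loop
   vertex 2.1 3.8 1.0
   vertex 3.3 4.9 2.7
   vertex 3.9 2.1 0.2
  endloop
 endfacet
 facet normal -0.774 0.393 0.497
  outer loop
   vertex 0.8 0.1 2.6
   vertex 3.3 4.9 2.7
   vertex 0.8 2.0 1.1
  endloop
 endfacet
 facet normal -0.204 -0.607 -0.768
  outer loop
   vertex 0.8 0.1 2.6
   vertex 0.8 2.0 1.1
   vertex 3.9 2.1 0.2
  endloop
 endfacet
 facet normal 0.272 -0.882 -0.384
  outer loop
   vertex 0.8 0.1 2.6
   vertex 3.9 2.1 0.2
   vertex 4.7 0.3 4.9
  endloop
 endfacet
 facet normal 0.503 0.493 0.710
  outer loop
   vertex 3.6 2.0 4.5
   vertex 4.7 0.3 4.9
   vertex 3.3 4.9 2.7
  endloop
 endfacet
 facet normal -0.500 -0.121 0.858
  outer loop
   vertex 3.6 2.0 4.5
   vertex 0.8 0.1 2.6
   vertex 4.7 0.3 4.9
  endloop
 endfacet
 facet normal -0.675 0.338 0.656
  outer loop
   vertex 3.6 2.0 4.5
   vertex 3.3 4.9 2.7
   vertex 0.8 0.1 2.6
  endloop
 endfacet
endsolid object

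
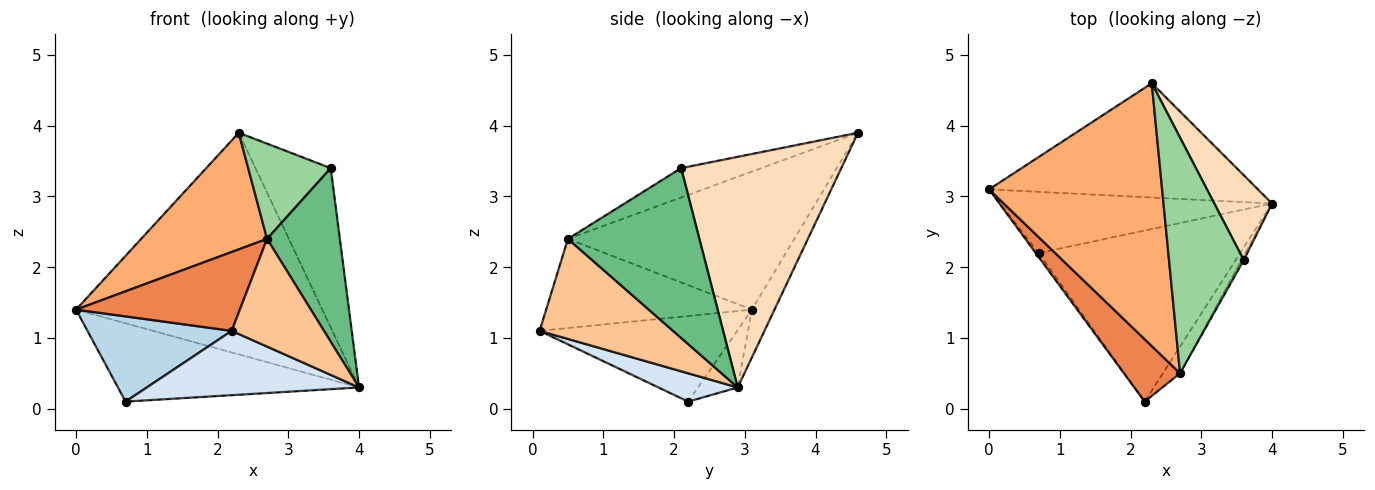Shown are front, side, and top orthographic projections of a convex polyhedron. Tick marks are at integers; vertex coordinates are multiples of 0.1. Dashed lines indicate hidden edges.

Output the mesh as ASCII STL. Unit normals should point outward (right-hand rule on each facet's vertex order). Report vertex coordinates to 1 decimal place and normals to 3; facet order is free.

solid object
 facet normal -0.081 0.886 -0.457
  outer loop
   vertex 2.3 4.6 3.9
   vertex 4.0 2.9 0.3
   vertex 0.0 3.1 1.4
  endloop
 endfacet
 facet normal -0.129 0.782 -0.610
  outer loop
   vertex 0.7 2.2 0.1
   vertex 0.0 3.1 1.4
   vertex 4.0 2.9 0.3
  endloop
 endfacet
 facet normal -0.807 -0.589 -0.027
  outer loop
   vertex 0.7 2.2 0.1
   vertex 2.2 0.1 1.1
   vertex 0.0 3.1 1.4
  endloop
 endfacet
 facet normal 0.130 -0.349 -0.928
  outer loop
   vertex 0.7 2.2 0.1
   vertex 4.0 2.9 0.3
   vertex 2.2 0.1 1.1
  endloop
 endfacet
 facet normal -0.702 -0.559 0.442
  outer loop
   vertex 2.7 0.5 2.4
   vertex 0.0 3.1 1.4
   vertex 2.2 0.1 1.1
  endloop
 endfacet
 facet normal -0.589 -0.328 0.739
  outer loop
   vertex 2.7 0.5 2.4
   vertex 2.3 4.6 3.9
   vertex 0.0 3.1 1.4
  endloop
 endfacet
 facet normal 0.814 -0.563 -0.140
  outer loop
   vertex 2.7 0.5 2.4
   vertex 2.2 0.1 1.1
   vertex 4.0 2.9 0.3
  endloop
 endfacet
 facet normal 0.883 0.415 0.221
  outer loop
   vertex 3.6 2.1 3.4
   vertex 4.0 2.9 0.3
   vertex 2.3 4.6 3.9
  endloop
 endfacet
 facet normal 0.875 -0.484 -0.012
  outer loop
   vertex 3.6 2.1 3.4
   vertex 2.7 0.5 2.4
   vertex 4.0 2.9 0.3
  endloop
 endfacet
 facet normal -0.342 -0.352 0.871
  outer loop
   vertex 3.6 2.1 3.4
   vertex 2.3 4.6 3.9
   vertex 2.7 0.5 2.4
  endloop
 endfacet
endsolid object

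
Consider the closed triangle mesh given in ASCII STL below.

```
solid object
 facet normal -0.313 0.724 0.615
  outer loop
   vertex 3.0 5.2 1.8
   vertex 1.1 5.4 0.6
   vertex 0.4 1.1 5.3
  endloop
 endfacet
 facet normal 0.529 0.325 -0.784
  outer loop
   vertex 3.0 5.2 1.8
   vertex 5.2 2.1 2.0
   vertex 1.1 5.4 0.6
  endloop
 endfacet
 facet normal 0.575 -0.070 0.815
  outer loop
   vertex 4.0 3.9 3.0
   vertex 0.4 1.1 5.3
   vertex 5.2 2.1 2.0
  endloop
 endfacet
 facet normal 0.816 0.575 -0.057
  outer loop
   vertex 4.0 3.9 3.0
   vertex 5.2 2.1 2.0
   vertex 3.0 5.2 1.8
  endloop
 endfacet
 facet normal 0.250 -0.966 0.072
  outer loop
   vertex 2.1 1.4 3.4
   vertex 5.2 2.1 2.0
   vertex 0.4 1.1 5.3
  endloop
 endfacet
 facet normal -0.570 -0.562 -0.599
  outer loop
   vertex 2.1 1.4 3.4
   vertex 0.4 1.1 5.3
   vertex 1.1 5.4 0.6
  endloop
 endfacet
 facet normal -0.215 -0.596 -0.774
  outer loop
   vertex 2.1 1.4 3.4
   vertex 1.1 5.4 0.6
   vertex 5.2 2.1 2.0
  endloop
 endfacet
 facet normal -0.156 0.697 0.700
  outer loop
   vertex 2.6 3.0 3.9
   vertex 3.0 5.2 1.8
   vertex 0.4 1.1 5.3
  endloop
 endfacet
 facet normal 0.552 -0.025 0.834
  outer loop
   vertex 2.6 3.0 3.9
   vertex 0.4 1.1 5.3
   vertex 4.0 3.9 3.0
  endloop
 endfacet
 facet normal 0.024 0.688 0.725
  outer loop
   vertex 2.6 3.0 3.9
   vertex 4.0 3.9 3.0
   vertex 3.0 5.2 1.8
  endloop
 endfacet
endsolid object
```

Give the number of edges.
15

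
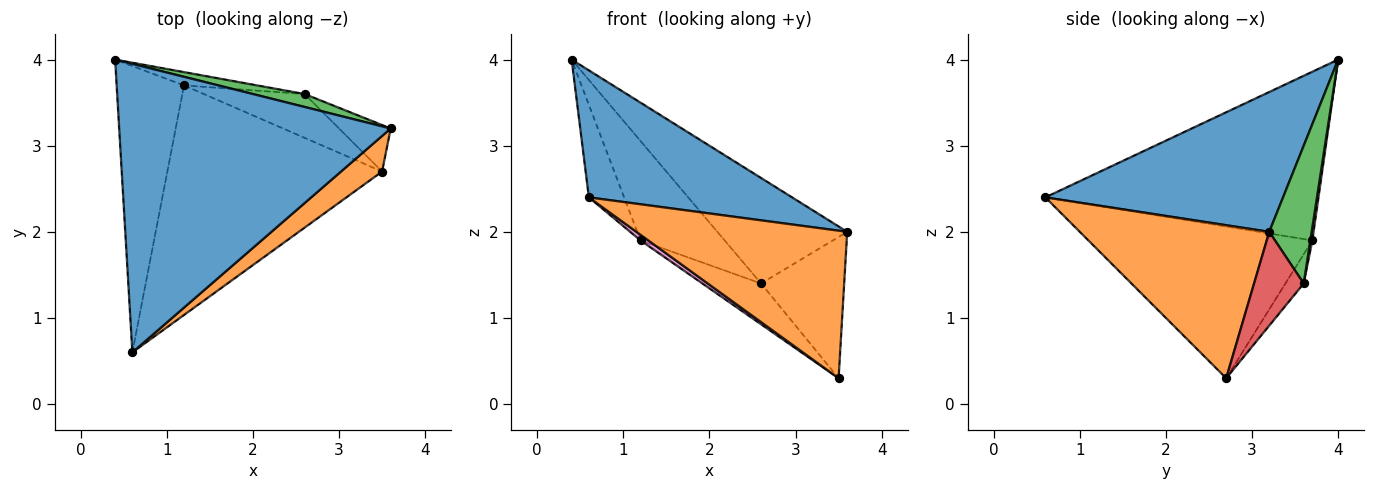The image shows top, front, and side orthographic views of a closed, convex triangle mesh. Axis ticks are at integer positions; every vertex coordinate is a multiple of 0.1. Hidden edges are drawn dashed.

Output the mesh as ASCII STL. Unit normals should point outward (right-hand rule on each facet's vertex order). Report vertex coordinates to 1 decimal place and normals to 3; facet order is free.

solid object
 facet normal 0.426 -0.365 0.828
  outer loop
   vertex 0.6 0.6 2.4
   vertex 3.6 3.2 2.0
   vertex 0.4 4.0 4.0
  endloop
 endfacet
 facet normal 0.658 -0.732 0.177
  outer loop
   vertex 3.5 2.7 0.3
   vertex 3.6 3.2 2.0
   vertex 0.6 0.6 2.4
  endloop
 endfacet
 facet normal 0.308 0.944 0.116
  outer loop
   vertex 2.6 3.6 1.4
   vertex 0.4 4.0 4.0
   vertex 3.6 3.2 2.0
  endloop
 endfacet
 facet normal 0.494 0.826 -0.272
  outer loop
   vertex 2.6 3.6 1.4
   vertex 3.6 3.2 2.0
   vertex 3.5 2.7 0.3
  endloop
 endfacet
 facet normal -0.922 0.119 -0.368
  outer loop
   vertex 1.2 3.7 1.9
   vertex 0.6 0.6 2.4
   vertex 0.4 4.0 4.0
  endloop
 endfacet
 facet normal 0.023 0.991 -0.133
  outer loop
   vertex 1.2 3.7 1.9
   vertex 0.4 4.0 4.0
   vertex 2.6 3.6 1.4
  endloop
 endfacet
 facet normal -0.577 -0.020 -0.817
  outer loop
   vertex 1.2 3.7 1.9
   vertex 3.5 2.7 0.3
   vertex 0.6 0.6 2.4
  endloop
 endfacet
 facet normal -0.208 0.667 -0.716
  outer loop
   vertex 1.2 3.7 1.9
   vertex 2.6 3.6 1.4
   vertex 3.5 2.7 0.3
  endloop
 endfacet
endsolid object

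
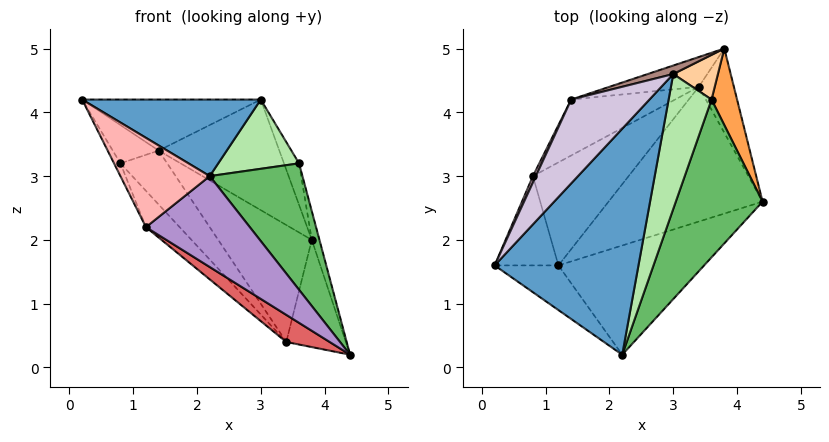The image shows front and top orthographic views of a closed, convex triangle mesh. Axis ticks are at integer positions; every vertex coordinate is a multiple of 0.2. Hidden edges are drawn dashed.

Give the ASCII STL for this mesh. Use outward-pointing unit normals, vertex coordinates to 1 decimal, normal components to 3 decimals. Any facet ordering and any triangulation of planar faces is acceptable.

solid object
 facet normal 0.325 -0.303 0.896
  outer loop
   vertex 3.0 4.6 4.2
   vertex 0.2 1.6 4.2
   vertex 2.2 0.2 3.0
  endloop
 endfacet
 facet normal 0.791 0.481 -0.378
  outer loop
   vertex 3.4 4.4 0.4
   vertex 3.8 5.0 2.0
   vertex 4.4 2.6 0.2
  endloop
 endfacet
 facet normal 0.973 0.081 0.216
  outer loop
   vertex 3.6 4.2 3.2
   vertex 4.4 2.6 0.2
   vertex 3.8 5.0 2.0
  endloop
 endfacet
 facet normal 0.859 0.349 0.376
  outer loop
   vertex 3.6 4.2 3.2
   vertex 3.8 5.0 2.0
   vertex 3.0 4.6 4.2
  endloop
 endfacet
 facet normal 0.859 -0.321 0.400
  outer loop
   vertex 3.6 4.2 3.2
   vertex 2.2 0.2 3.0
   vertex 4.4 2.6 0.2
  endloop
 endfacet
 facet normal 0.762 -0.296 0.576
  outer loop
   vertex 3.6 4.2 3.2
   vertex 3.0 4.6 4.2
   vertex 2.2 0.2 3.0
  endloop
 endfacet
 facet normal -0.483 -0.173 -0.859
  outer loop
   vertex 1.2 1.6 2.2
   vertex 3.4 4.4 0.4
   vertex 4.4 2.6 0.2
  endloop
 endfacet
 facet normal -0.667 -0.667 -0.333
  outer loop
   vertex 1.2 1.6 2.2
   vertex 2.2 0.2 3.0
   vertex 0.2 1.6 4.2
  endloop
 endfacet
 facet normal -0.270 -0.616 -0.740
  outer loop
   vertex 1.2 1.6 2.2
   vertex 4.4 2.6 0.2
   vertex 2.2 0.2 3.0
  endloop
 endfacet
 facet normal -0.487 0.454 0.746
  outer loop
   vertex 1.4 4.2 3.4
   vertex 0.2 1.6 4.2
   vertex 3.0 4.6 4.2
  endloop
 endfacet
 facet normal -0.276 0.958 0.074
  outer loop
   vertex 1.4 4.2 3.4
   vertex 3.0 4.6 4.2
   vertex 3.8 5.0 2.0
  endloop
 endfacet
 facet normal -0.423 0.878 -0.224
  outer loop
   vertex 1.4 4.2 3.4
   vertex 3.8 5.0 2.0
   vertex 3.4 4.4 0.4
  endloop
 endfacet
 facet normal -0.893 0.064 -0.446
  outer loop
   vertex 0.8 3.0 3.2
   vertex 1.2 1.6 2.2
   vertex 0.2 1.6 4.2
  endloop
 endfacet
 facet normal -0.897 0.436 0.073
  outer loop
   vertex 0.8 3.0 3.2
   vertex 0.2 1.6 4.2
   vertex 1.4 4.2 3.4
  endloop
 endfacet
 facet normal -0.767 0.213 -0.605
  outer loop
   vertex 0.8 3.0 3.2
   vertex 3.4 4.4 0.4
   vertex 1.2 1.6 2.2
  endloop
 endfacet
 facet normal -0.754 0.456 -0.472
  outer loop
   vertex 0.8 3.0 3.2
   vertex 1.4 4.2 3.4
   vertex 3.4 4.4 0.4
  endloop
 endfacet
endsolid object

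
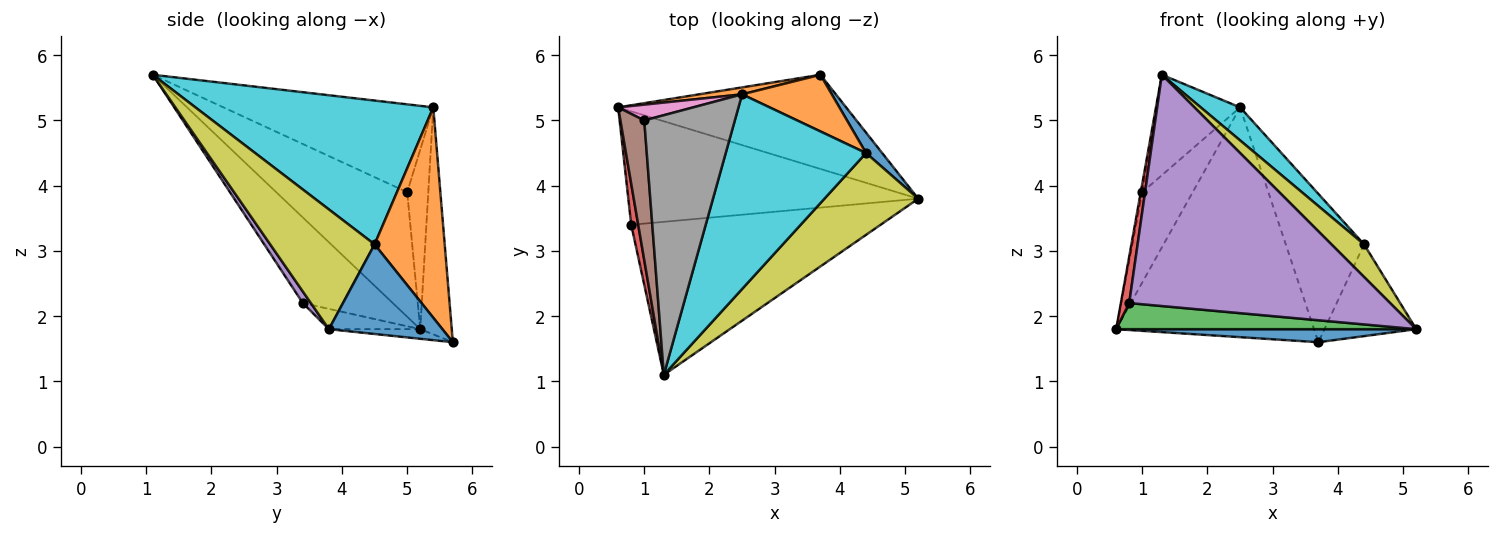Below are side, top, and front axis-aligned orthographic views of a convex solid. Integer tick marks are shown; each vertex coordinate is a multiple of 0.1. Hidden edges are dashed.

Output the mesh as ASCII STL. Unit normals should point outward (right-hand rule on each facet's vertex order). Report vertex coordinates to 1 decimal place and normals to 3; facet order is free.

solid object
 facet normal -0.042 -0.137 -0.990
  outer loop
   vertex 3.7 5.7 1.6
   vertex 5.2 3.8 1.8
   vertex 0.6 5.2 1.8
  endloop
 endfacet
 facet normal -0.157 0.987 0.030
  outer loop
   vertex 2.5 5.4 5.2
   vertex 3.7 5.7 1.6
   vertex 0.6 5.2 1.8
  endloop
 endfacet
 facet normal -0.068 -0.224 -0.972
  outer loop
   vertex 0.8 3.4 2.2
   vertex 0.6 5.2 1.8
   vertex 5.2 3.8 1.8
  endloop
 endfacet
 facet normal -0.992 -0.092 0.081
  outer loop
   vertex 0.8 3.4 2.2
   vertex 1.3 1.1 5.7
   vertex 0.6 5.2 1.8
  endloop
 endfacet
 facet normal 0.026 -0.834 -0.552
  outer loop
   vertex 0.8 3.4 2.2
   vertex 5.2 3.8 1.8
   vertex 1.3 1.1 5.7
  endloop
 endfacet
 facet normal -0.982 0.011 0.188
  outer loop
   vertex 1.0 5.0 3.9
   vertex 0.6 5.2 1.8
   vertex 1.3 1.1 5.7
  endloop
 endfacet
 facet normal -0.381 0.911 0.159
  outer loop
   vertex 1.0 5.0 3.9
   vertex 2.5 5.4 5.2
   vertex 0.6 5.2 1.8
  endloop
 endfacet
 facet normal -0.671 0.268 0.692
  outer loop
   vertex 1.0 5.0 3.9
   vertex 1.3 1.1 5.7
   vertex 2.5 5.4 5.2
  endloop
 endfacet
 facet normal 0.764 -0.239 0.599
  outer loop
   vertex 4.4 4.5 3.1
   vertex 1.3 1.1 5.7
   vertex 5.2 3.8 1.8
  endloop
 endfacet
 facet normal 0.711 -0.118 0.694
  outer loop
   vertex 4.4 4.5 3.1
   vertex 2.5 5.4 5.2
   vertex 1.3 1.1 5.7
  endloop
 endfacet
 facet normal 0.770 0.623 0.139
  outer loop
   vertex 4.4 4.5 3.1
   vertex 5.2 3.8 1.8
   vertex 3.7 5.7 1.6
  endloop
 endfacet
 facet normal 0.642 0.716 0.274
  outer loop
   vertex 4.4 4.5 3.1
   vertex 3.7 5.7 1.6
   vertex 2.5 5.4 5.2
  endloop
 endfacet
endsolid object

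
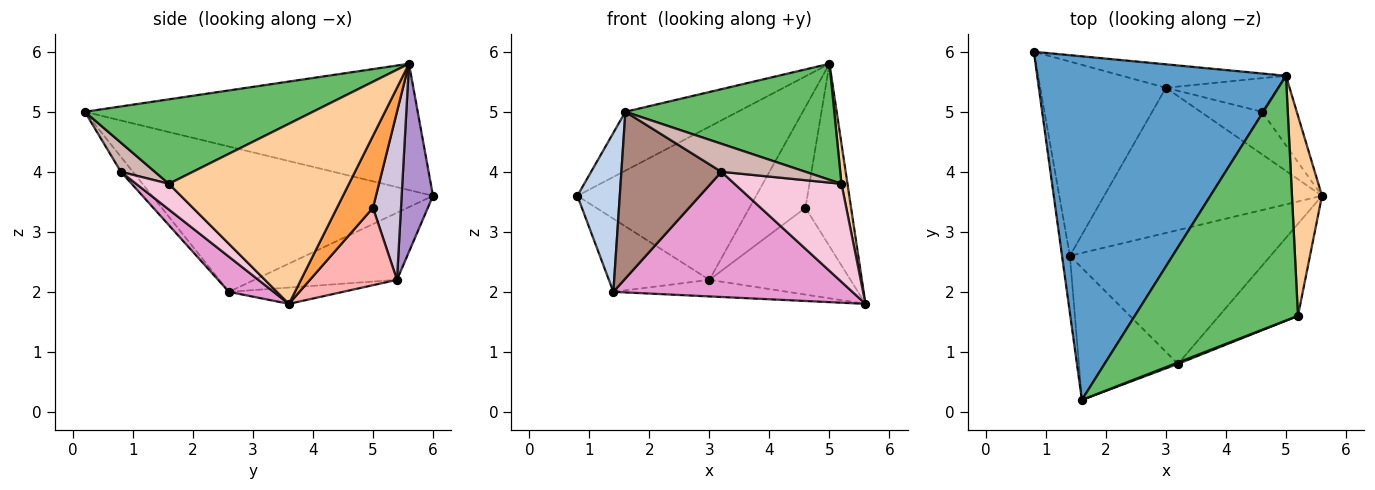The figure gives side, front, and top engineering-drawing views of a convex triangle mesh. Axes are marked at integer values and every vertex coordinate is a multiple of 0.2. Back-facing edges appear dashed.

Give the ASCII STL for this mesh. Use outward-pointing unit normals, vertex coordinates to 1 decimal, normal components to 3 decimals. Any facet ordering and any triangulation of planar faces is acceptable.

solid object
 facet normal -0.447 0.151 0.882
  outer loop
   vertex 5.0 5.6 5.8
   vertex 0.8 6.0 3.6
   vertex 1.6 0.2 5.0
  endloop
 endfacet
 facet normal -0.987 -0.149 -0.053
  outer loop
   vertex 1.4 2.6 2.0
   vertex 1.6 0.2 5.0
   vertex 0.8 6.0 3.6
  endloop
 endfacet
 facet normal 0.594 0.752 -0.287
  outer loop
   vertex 4.6 5.0 3.4
   vertex 5.0 5.6 5.8
   vertex 5.6 3.6 1.8
  endloop
 endfacet
 facet normal 0.986 -0.033 0.164
  outer loop
   vertex 5.2 1.6 3.8
   vertex 5.6 3.6 1.8
   vertex 5.0 5.6 5.8
  endloop
 endfacet
 facet normal 0.424 -0.388 0.818
  outer loop
   vertex 5.2 1.6 3.8
   vertex 5.0 5.6 5.8
   vertex 1.6 0.2 5.0
  endloop
 endfacet
 facet normal -0.447 0.315 -0.837
  outer loop
   vertex 3.0 5.4 2.2
   vertex 1.4 2.6 2.0
   vertex 0.8 6.0 3.6
  endloop
 endfacet
 facet normal -0.074 0.113 -0.991
  outer loop
   vertex 3.0 5.4 2.2
   vertex 5.6 3.6 1.8
   vertex 1.4 2.6 2.0
  endloop
 endfacet
 facet normal 0.485 0.786 -0.384
  outer loop
   vertex 3.0 5.4 2.2
   vertex 4.6 5.0 3.4
   vertex 5.6 3.6 1.8
  endloop
 endfacet
 facet normal 0.171 0.974 -0.149
  outer loop
   vertex 3.0 5.4 2.2
   vertex 0.8 6.0 3.6
   vertex 5.0 5.6 5.8
  endloop
 endfacet
 facet normal 0.429 0.857 -0.286
  outer loop
   vertex 3.0 5.4 2.2
   vertex 5.0 5.6 5.8
   vertex 4.6 5.0 3.4
  endloop
 endfacet
 facet normal -0.094 -0.780 -0.618
  outer loop
   vertex 3.2 0.8 4.0
   vertex 1.6 0.2 5.0
   vertex 1.4 2.6 2.0
  endloop
 endfacet
 facet normal 0.375 -0.926 0.044
  outer loop
   vertex 3.2 0.8 4.0
   vertex 5.2 1.6 3.8
   vertex 1.6 0.2 5.0
  endloop
 endfacet
 facet normal 0.127 -0.678 -0.724
  outer loop
   vertex 3.2 0.8 4.0
   vertex 1.4 2.6 2.0
   vertex 5.6 3.6 1.8
  endloop
 endfacet
 facet normal 0.218 -0.712 -0.668
  outer loop
   vertex 3.2 0.8 4.0
   vertex 5.6 3.6 1.8
   vertex 5.2 1.6 3.8
  endloop
 endfacet
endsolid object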